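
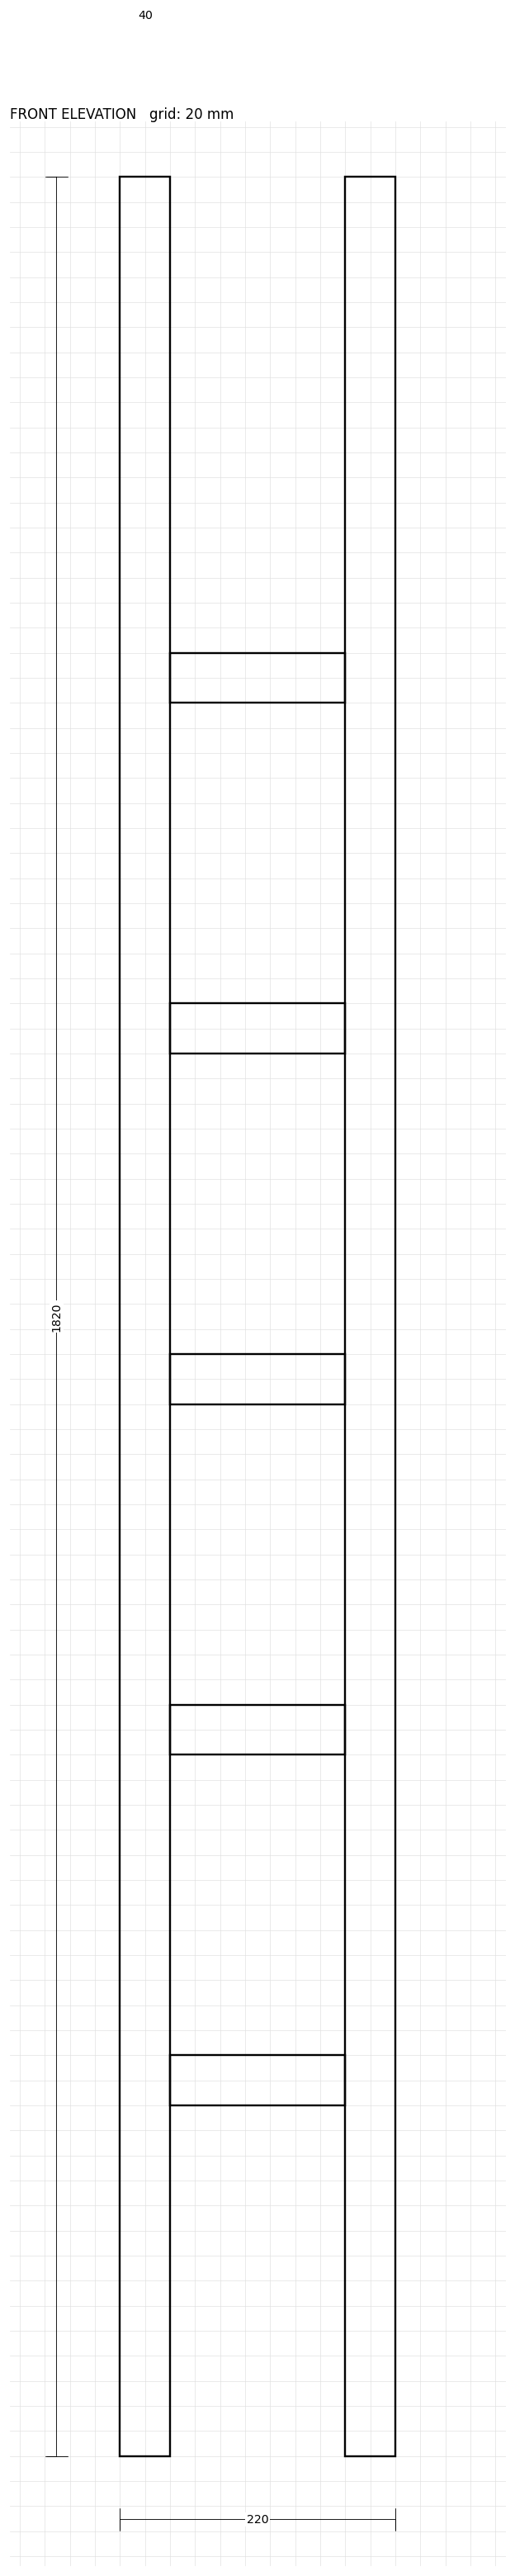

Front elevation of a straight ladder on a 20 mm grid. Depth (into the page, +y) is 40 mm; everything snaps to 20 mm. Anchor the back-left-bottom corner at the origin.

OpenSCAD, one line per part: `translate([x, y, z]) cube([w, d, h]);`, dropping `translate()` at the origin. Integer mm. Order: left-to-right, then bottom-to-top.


cube([40, 40, 1820]);
translate([40, 0, 280]) cube([140, 40, 40]);
translate([40, 0, 560]) cube([140, 40, 40]);
translate([40, 0, 840]) cube([140, 40, 40]);
translate([40, 0, 1120]) cube([140, 40, 40]);
translate([40, 0, 1400]) cube([140, 40, 40]);
translate([180, 0, 0]) cube([40, 40, 1820]);


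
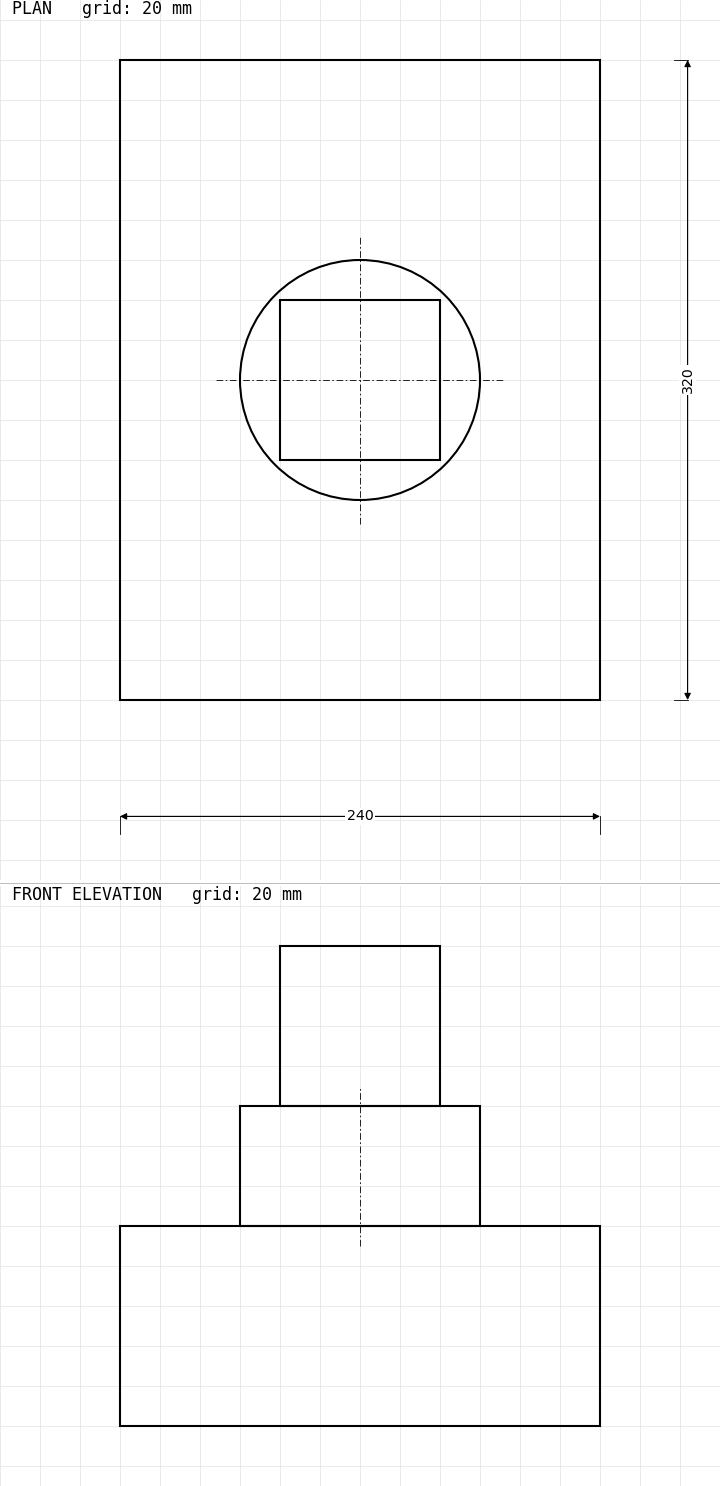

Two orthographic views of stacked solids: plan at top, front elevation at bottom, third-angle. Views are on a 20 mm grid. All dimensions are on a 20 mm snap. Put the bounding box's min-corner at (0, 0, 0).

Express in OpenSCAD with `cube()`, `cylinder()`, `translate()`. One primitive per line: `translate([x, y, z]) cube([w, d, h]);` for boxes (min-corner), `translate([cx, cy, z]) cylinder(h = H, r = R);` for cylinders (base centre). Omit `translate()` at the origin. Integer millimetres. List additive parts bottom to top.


cube([240, 320, 100]);
translate([120, 160, 100]) cylinder(h = 60, r = 60);
translate([80, 120, 160]) cube([80, 80, 80]);


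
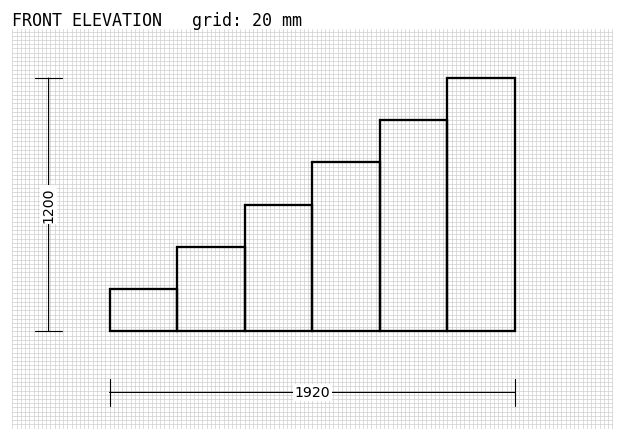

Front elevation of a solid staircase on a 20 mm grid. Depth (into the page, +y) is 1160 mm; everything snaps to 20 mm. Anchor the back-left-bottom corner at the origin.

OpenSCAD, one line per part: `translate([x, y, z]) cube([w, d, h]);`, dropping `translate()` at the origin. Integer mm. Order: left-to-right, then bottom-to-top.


cube([320, 1160, 200]);
translate([320, 0, 0]) cube([320, 1160, 400]);
translate([640, 0, 0]) cube([320, 1160, 600]);
translate([960, 0, 0]) cube([320, 1160, 800]);
translate([1280, 0, 0]) cube([320, 1160, 1000]);
translate([1600, 0, 0]) cube([320, 1160, 1200]);


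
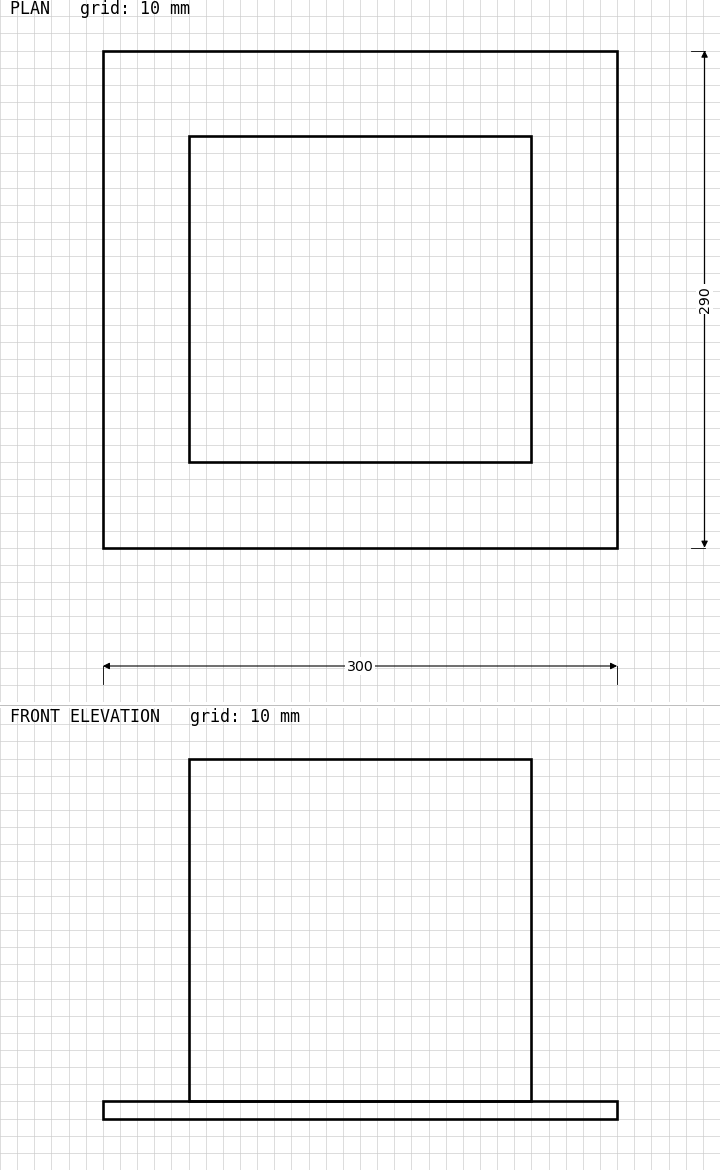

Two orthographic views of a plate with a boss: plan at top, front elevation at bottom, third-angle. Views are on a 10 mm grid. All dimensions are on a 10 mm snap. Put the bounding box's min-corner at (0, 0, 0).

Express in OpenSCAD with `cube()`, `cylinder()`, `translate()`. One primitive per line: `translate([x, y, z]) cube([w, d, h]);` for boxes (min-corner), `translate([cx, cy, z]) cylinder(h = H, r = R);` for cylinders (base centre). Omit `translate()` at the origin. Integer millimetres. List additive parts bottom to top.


cube([300, 290, 10]);
translate([50, 50, 10]) cube([200, 190, 200]);


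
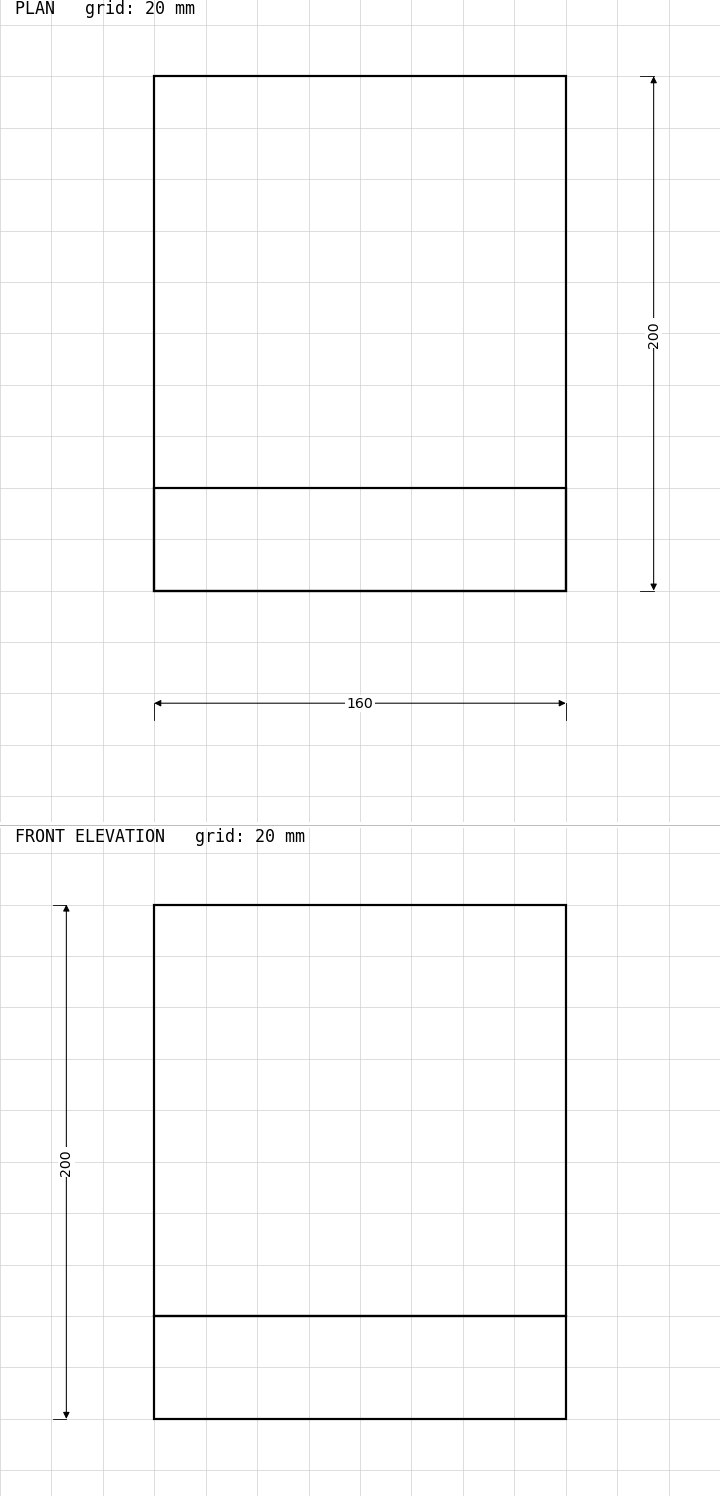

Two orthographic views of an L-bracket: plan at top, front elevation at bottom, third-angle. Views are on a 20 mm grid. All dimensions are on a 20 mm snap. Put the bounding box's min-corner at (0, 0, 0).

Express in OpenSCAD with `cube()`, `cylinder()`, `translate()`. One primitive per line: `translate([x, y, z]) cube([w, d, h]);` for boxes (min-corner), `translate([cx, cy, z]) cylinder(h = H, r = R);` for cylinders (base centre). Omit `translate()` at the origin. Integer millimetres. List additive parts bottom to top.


cube([160, 200, 40]);
translate([0, 0, 40]) cube([160, 40, 160]);


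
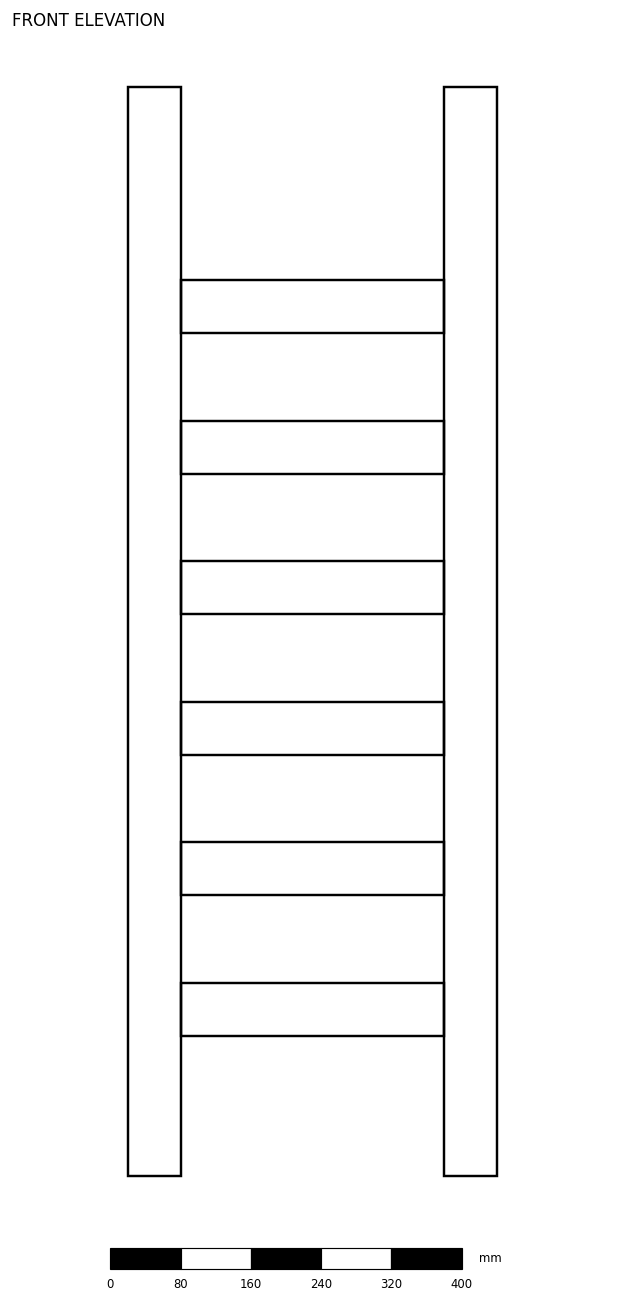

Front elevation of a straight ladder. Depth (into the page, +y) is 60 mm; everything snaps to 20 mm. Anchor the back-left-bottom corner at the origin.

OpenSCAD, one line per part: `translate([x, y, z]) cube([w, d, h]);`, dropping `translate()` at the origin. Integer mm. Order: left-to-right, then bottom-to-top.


cube([60, 60, 1240]);
translate([60, 0, 160]) cube([300, 60, 60]);
translate([60, 0, 320]) cube([300, 60, 60]);
translate([60, 0, 480]) cube([300, 60, 60]);
translate([60, 0, 640]) cube([300, 60, 60]);
translate([60, 0, 800]) cube([300, 60, 60]);
translate([60, 0, 960]) cube([300, 60, 60]);
translate([360, 0, 0]) cube([60, 60, 1240]);


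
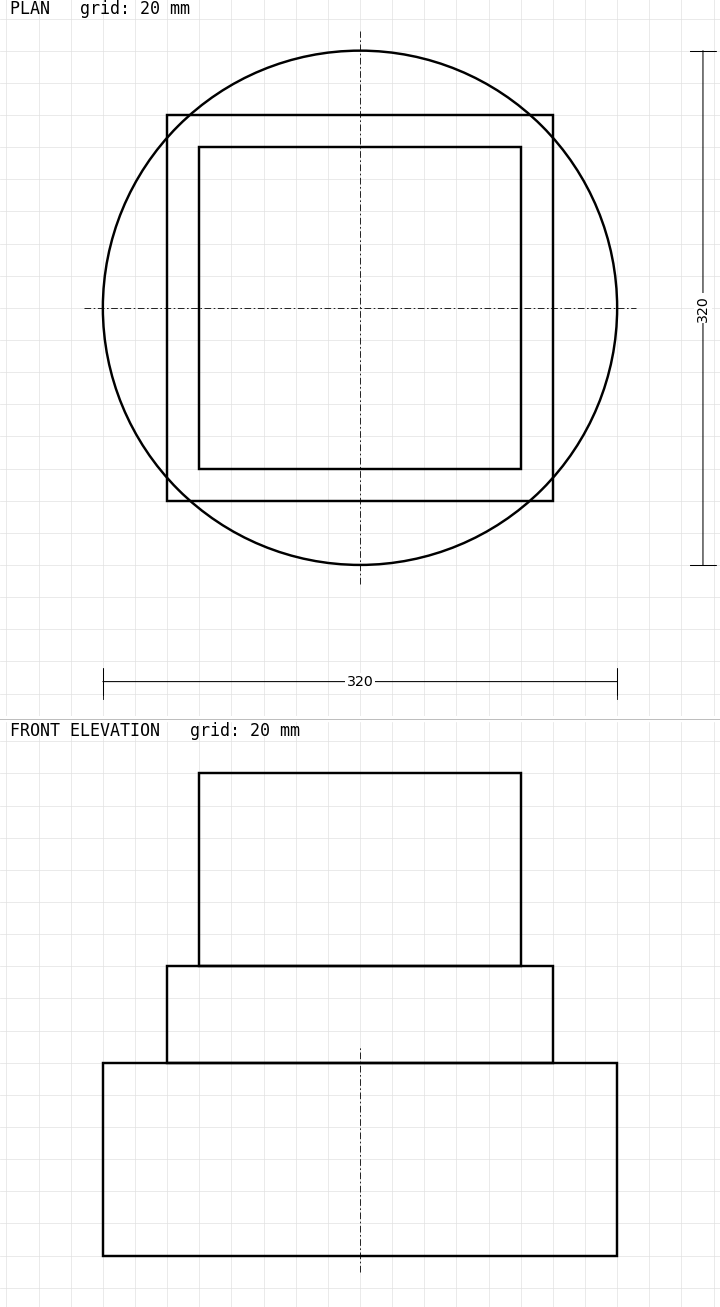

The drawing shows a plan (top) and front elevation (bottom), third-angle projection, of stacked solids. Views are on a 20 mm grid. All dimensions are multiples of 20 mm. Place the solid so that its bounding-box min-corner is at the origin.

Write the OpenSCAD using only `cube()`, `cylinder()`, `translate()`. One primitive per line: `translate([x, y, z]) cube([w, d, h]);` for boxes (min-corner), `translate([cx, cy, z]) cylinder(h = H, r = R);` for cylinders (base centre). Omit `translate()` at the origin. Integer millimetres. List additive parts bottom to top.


translate([160, 160, 0]) cylinder(h = 120, r = 160);
translate([40, 40, 120]) cube([240, 240, 60]);
translate([60, 60, 180]) cube([200, 200, 120]);


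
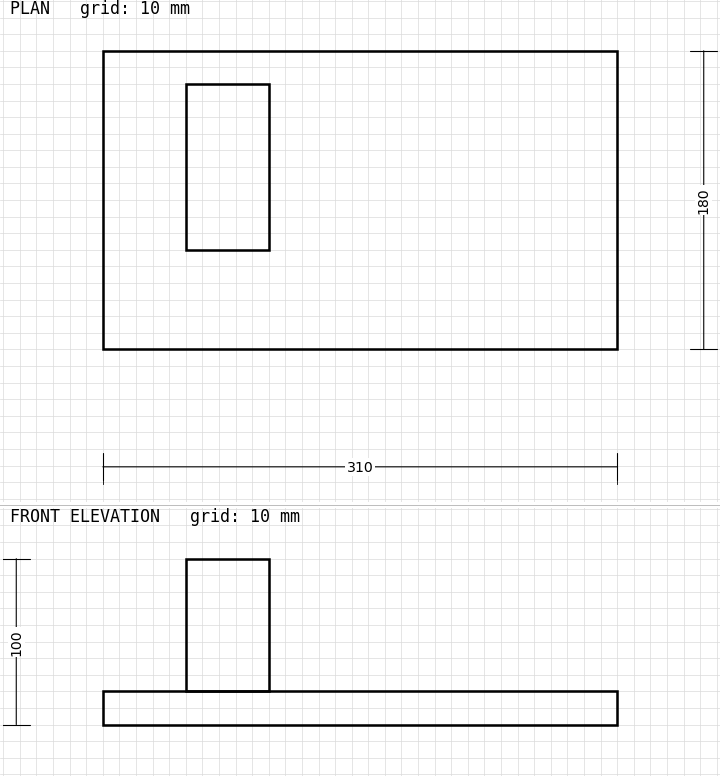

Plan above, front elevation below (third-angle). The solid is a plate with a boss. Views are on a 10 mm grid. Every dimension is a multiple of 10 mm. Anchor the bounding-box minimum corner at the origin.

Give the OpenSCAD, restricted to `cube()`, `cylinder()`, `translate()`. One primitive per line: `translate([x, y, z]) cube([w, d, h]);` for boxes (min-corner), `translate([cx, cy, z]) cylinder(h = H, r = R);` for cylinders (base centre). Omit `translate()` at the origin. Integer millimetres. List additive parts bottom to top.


cube([310, 180, 20]);
translate([50, 60, 20]) cube([50, 100, 80]);


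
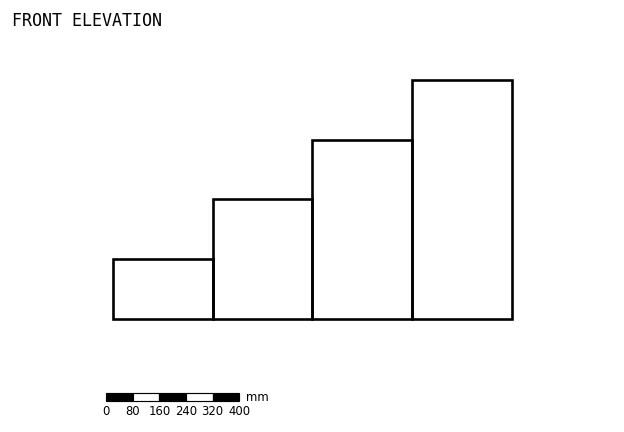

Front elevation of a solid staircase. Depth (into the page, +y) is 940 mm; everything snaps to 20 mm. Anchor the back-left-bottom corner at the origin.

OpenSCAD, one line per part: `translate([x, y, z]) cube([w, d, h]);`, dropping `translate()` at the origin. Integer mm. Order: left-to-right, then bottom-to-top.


cube([300, 940, 180]);
translate([300, 0, 0]) cube([300, 940, 360]);
translate([600, 0, 0]) cube([300, 940, 540]);
translate([900, 0, 0]) cube([300, 940, 720]);


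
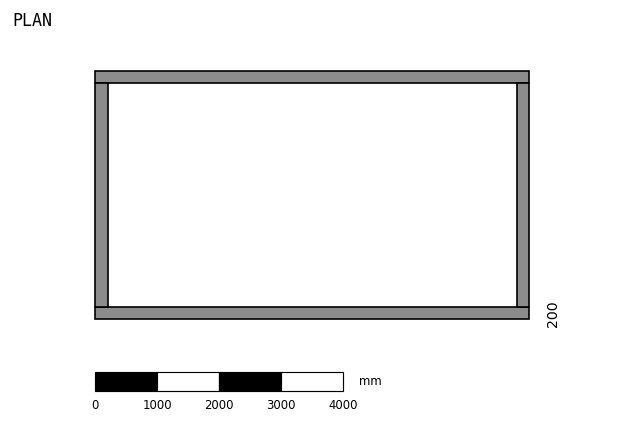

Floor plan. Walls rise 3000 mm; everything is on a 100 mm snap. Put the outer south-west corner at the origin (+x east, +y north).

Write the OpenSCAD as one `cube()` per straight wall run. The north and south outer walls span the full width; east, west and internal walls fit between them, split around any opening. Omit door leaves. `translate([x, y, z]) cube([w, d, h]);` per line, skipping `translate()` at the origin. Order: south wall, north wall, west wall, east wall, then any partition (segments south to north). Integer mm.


cube([7000, 200, 3000]);
translate([0, 3800, 0]) cube([7000, 200, 3000]);
translate([0, 200, 0]) cube([200, 3600, 3000]);
translate([6800, 200, 0]) cube([200, 3600, 3000]);


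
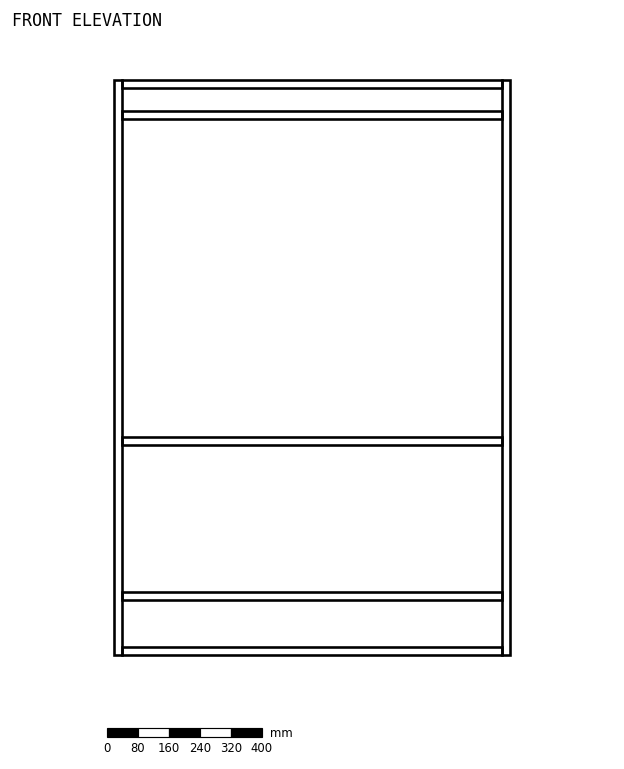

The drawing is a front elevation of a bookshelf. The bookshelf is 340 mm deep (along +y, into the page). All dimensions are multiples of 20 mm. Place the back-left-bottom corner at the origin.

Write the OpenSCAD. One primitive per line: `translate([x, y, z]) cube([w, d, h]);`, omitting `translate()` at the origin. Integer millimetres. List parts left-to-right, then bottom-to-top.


cube([20, 340, 1480]);
translate([20, 0, 0]) cube([980, 340, 20]);
translate([20, 0, 140]) cube([980, 340, 20]);
translate([20, 0, 540]) cube([980, 340, 20]);
translate([20, 0, 1380]) cube([980, 340, 20]);
translate([20, 0, 1460]) cube([980, 340, 20]);
translate([1000, 0, 0]) cube([20, 340, 1480]);


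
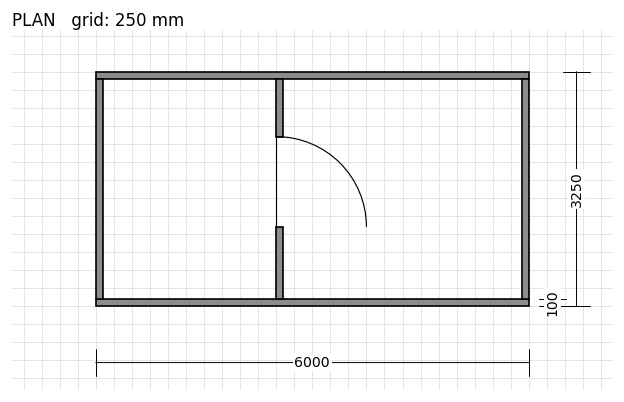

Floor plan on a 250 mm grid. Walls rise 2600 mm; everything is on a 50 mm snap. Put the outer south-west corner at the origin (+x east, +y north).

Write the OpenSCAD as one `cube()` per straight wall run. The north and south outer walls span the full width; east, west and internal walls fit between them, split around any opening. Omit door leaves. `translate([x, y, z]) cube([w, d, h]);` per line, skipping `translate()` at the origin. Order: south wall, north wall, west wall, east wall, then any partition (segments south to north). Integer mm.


cube([6000, 100, 2600]);
translate([0, 3150, 0]) cube([6000, 100, 2600]);
translate([0, 100, 0]) cube([100, 3050, 2600]);
translate([5900, 100, 0]) cube([100, 3050, 2600]);
translate([2500, 100, 0]) cube([100, 1000, 2600]);
translate([2500, 2350, 0]) cube([100, 800, 2600]);


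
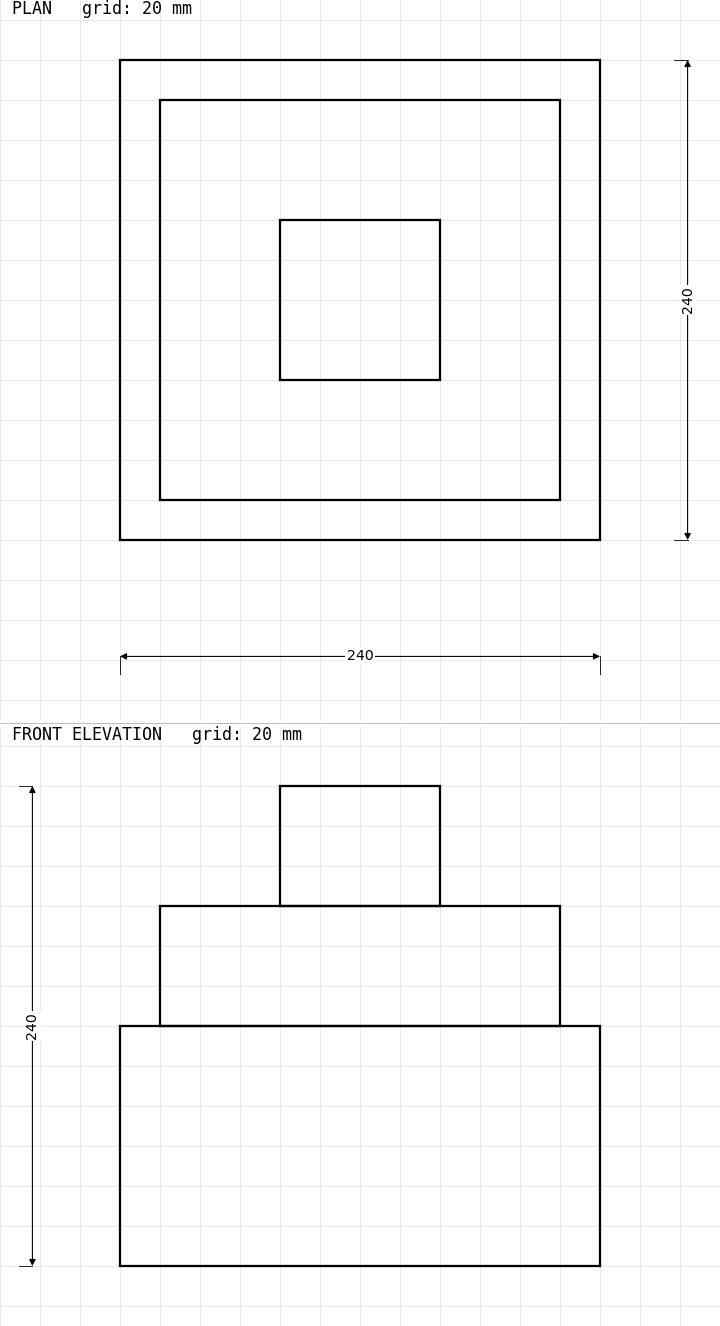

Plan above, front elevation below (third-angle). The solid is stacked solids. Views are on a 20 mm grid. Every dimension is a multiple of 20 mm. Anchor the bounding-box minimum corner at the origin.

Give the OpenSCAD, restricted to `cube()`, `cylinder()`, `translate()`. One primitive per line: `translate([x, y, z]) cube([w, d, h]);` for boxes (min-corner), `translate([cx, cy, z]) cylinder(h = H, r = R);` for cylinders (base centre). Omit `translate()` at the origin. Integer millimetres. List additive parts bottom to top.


cube([240, 240, 120]);
translate([20, 20, 120]) cube([200, 200, 60]);
translate([80, 80, 180]) cube([80, 80, 60]);


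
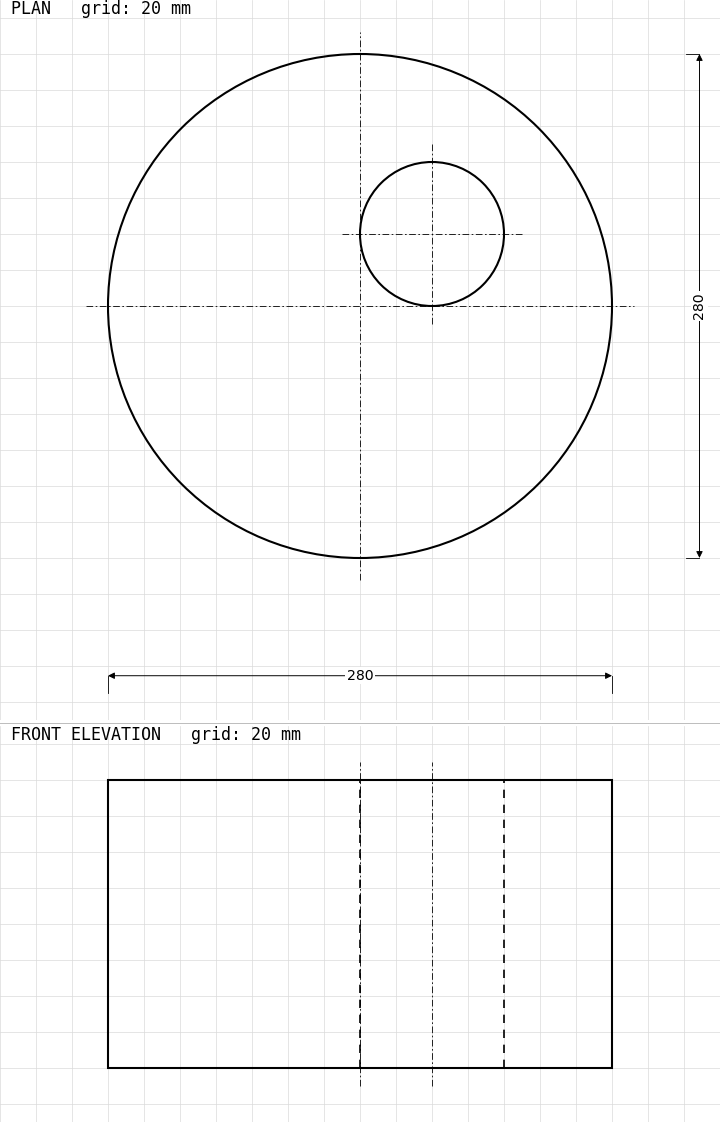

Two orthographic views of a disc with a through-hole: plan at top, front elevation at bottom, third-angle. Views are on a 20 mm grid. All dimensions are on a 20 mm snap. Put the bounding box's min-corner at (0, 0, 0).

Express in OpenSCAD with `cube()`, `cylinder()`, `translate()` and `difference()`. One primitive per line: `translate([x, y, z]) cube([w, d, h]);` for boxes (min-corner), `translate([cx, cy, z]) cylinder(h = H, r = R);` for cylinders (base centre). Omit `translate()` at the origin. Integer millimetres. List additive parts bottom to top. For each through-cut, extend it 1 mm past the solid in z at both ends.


difference() {
  translate([140, 140, 0]) cylinder(h = 160, r = 140);
  translate([180, 180, -1]) cylinder(h = 162, r = 40);
}


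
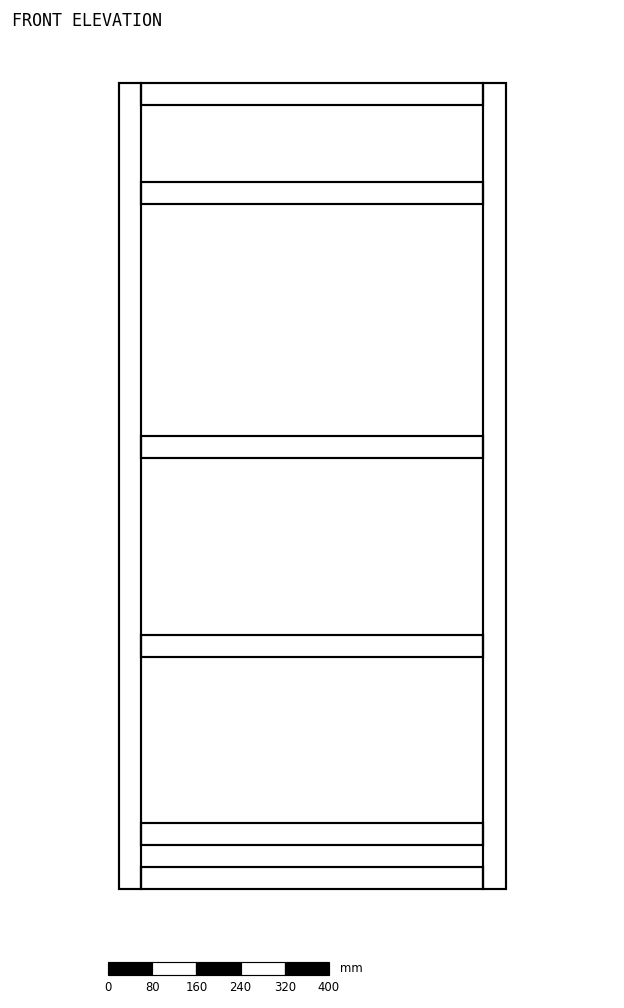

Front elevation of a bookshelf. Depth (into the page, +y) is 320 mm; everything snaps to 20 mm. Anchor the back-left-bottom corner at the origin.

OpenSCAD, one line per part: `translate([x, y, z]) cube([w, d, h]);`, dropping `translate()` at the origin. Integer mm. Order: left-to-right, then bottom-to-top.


cube([40, 320, 1460]);
translate([40, 0, 0]) cube([620, 320, 40]);
translate([40, 0, 80]) cube([620, 320, 40]);
translate([40, 0, 420]) cube([620, 320, 40]);
translate([40, 0, 780]) cube([620, 320, 40]);
translate([40, 0, 1240]) cube([620, 320, 40]);
translate([40, 0, 1420]) cube([620, 320, 40]);
translate([660, 0, 0]) cube([40, 320, 1460]);


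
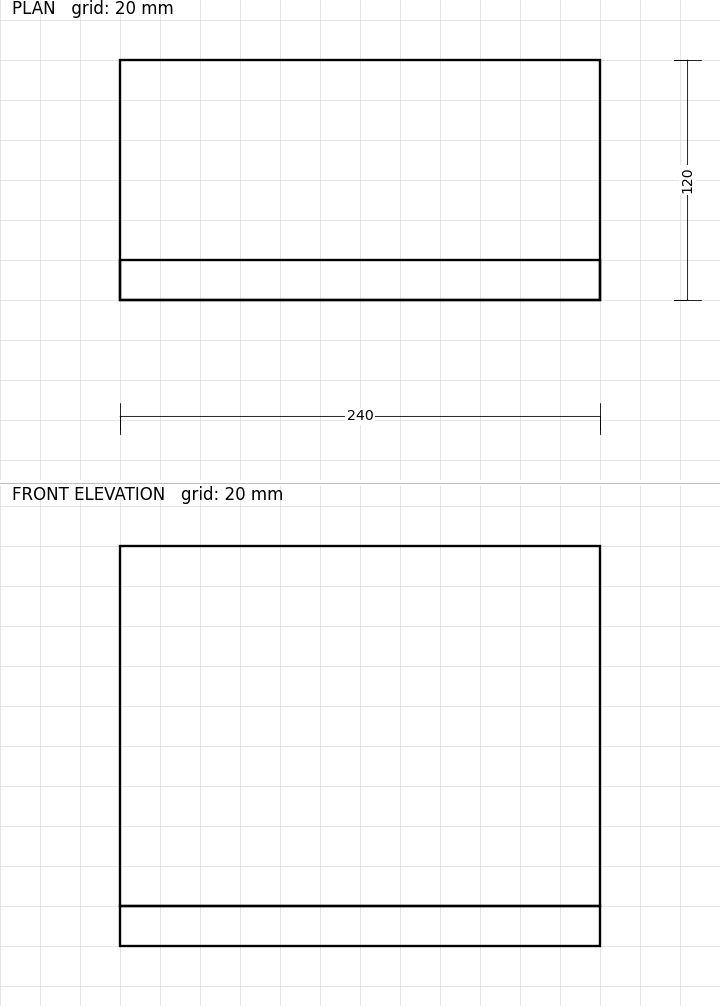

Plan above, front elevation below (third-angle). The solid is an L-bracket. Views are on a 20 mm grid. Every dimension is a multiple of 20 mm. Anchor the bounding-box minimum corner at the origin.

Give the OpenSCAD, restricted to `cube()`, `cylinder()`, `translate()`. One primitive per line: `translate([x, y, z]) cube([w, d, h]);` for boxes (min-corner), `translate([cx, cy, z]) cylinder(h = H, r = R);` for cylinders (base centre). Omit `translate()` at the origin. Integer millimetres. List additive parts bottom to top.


cube([240, 120, 20]);
translate([0, 0, 20]) cube([240, 20, 180]);


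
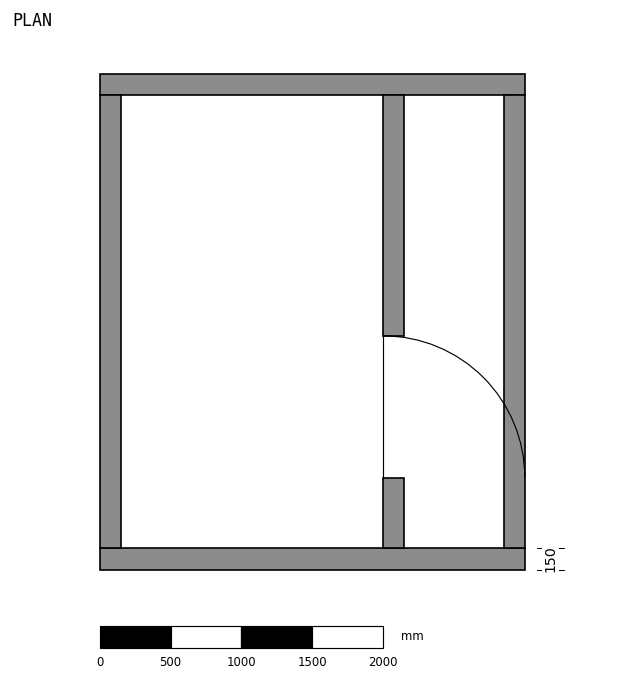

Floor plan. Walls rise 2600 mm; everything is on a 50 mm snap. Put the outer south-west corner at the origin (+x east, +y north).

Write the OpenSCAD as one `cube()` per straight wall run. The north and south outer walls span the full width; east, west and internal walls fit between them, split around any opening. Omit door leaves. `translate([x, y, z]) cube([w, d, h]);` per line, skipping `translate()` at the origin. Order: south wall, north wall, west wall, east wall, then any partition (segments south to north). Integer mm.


cube([3000, 150, 2600]);
translate([0, 3350, 0]) cube([3000, 150, 2600]);
translate([0, 150, 0]) cube([150, 3200, 2600]);
translate([2850, 150, 0]) cube([150, 3200, 2600]);
translate([2000, 150, 0]) cube([150, 500, 2600]);
translate([2000, 1650, 0]) cube([150, 1700, 2600]);


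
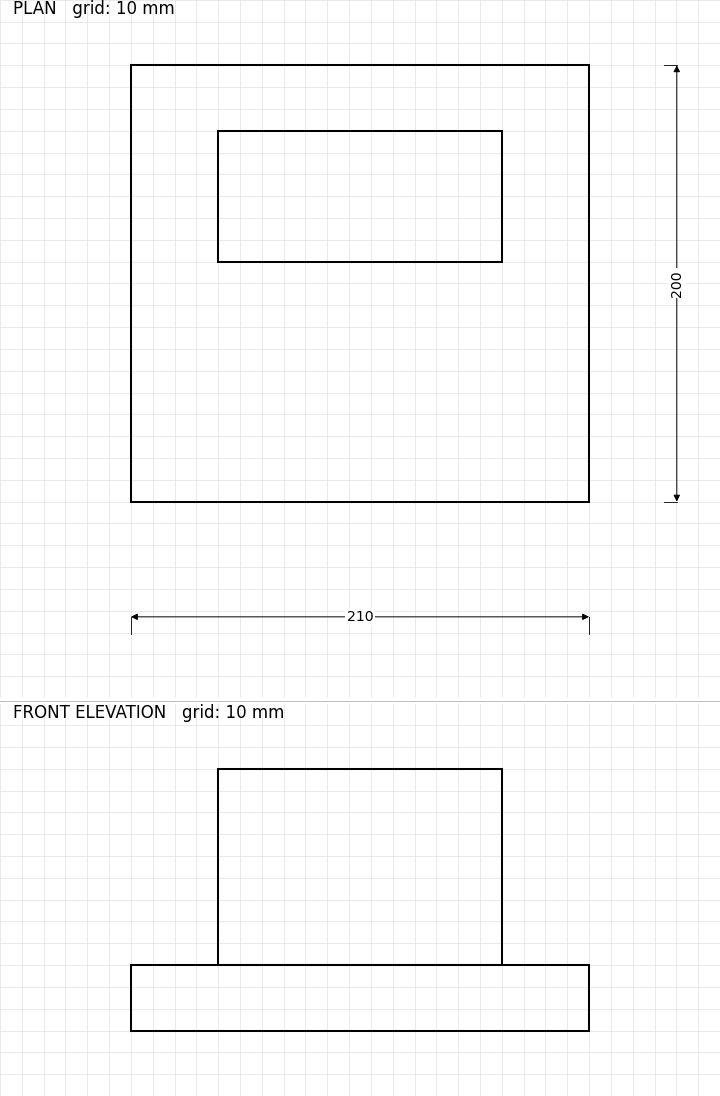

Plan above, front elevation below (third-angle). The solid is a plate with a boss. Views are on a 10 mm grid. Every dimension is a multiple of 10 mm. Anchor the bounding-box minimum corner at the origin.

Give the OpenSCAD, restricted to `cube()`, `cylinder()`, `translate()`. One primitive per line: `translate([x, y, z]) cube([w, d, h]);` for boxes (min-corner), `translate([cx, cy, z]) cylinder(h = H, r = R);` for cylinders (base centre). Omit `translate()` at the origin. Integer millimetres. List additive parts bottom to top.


cube([210, 200, 30]);
translate([40, 110, 30]) cube([130, 60, 90]);


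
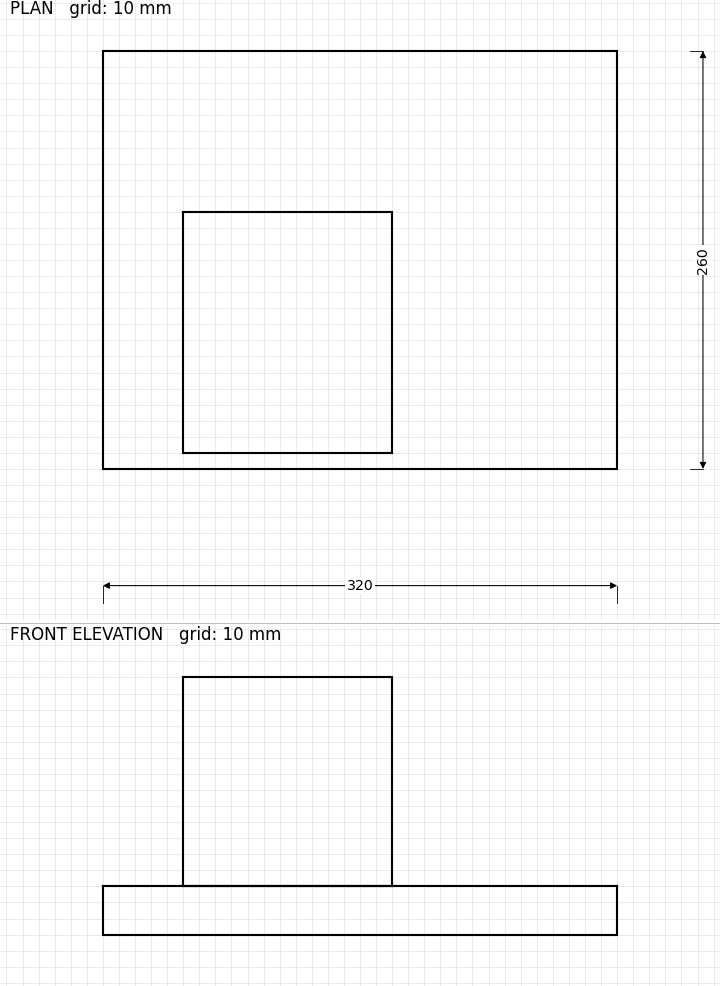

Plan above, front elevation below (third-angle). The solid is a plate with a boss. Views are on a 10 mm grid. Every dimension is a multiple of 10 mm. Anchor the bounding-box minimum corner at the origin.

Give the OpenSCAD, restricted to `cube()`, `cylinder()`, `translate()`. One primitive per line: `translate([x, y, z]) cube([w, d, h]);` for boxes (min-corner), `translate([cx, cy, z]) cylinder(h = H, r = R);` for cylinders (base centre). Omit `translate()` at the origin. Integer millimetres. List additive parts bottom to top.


cube([320, 260, 30]);
translate([50, 10, 30]) cube([130, 150, 130]);


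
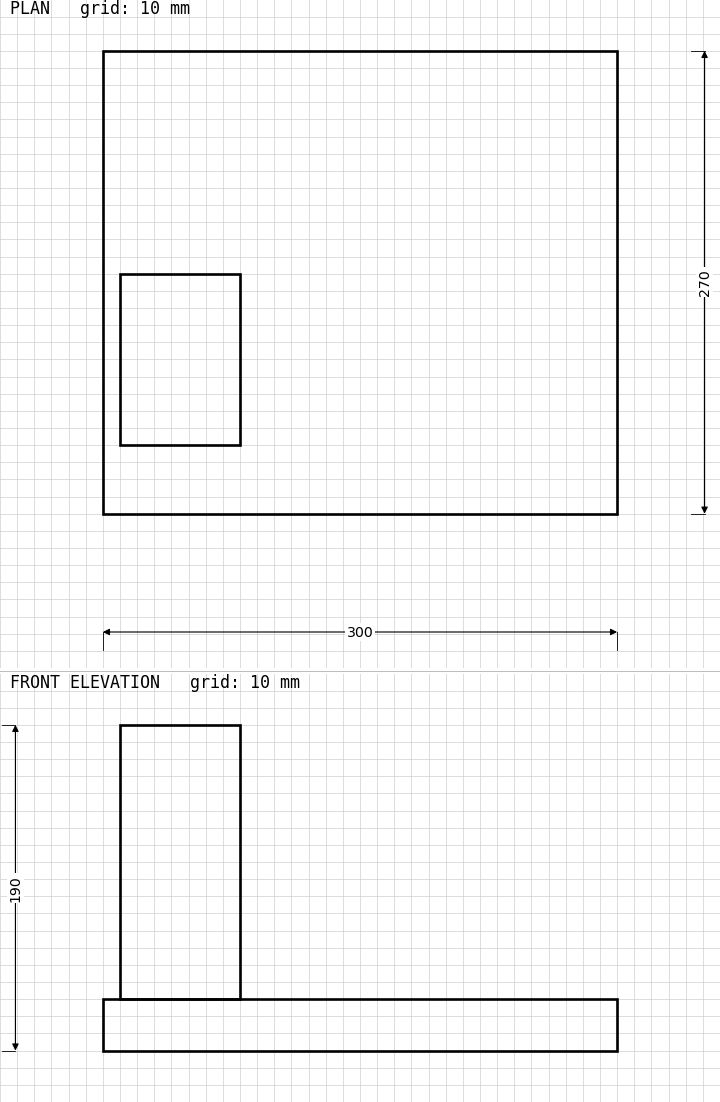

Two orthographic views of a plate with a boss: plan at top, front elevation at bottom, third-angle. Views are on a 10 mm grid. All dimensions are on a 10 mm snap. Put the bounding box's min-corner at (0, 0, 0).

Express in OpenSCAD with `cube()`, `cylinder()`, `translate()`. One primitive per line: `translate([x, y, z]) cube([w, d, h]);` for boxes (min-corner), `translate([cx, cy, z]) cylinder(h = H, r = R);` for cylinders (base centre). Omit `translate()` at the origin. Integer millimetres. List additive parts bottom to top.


cube([300, 270, 30]);
translate([10, 40, 30]) cube([70, 100, 160]);


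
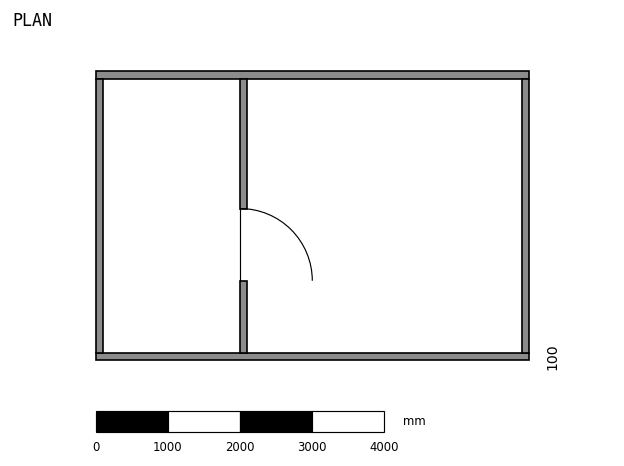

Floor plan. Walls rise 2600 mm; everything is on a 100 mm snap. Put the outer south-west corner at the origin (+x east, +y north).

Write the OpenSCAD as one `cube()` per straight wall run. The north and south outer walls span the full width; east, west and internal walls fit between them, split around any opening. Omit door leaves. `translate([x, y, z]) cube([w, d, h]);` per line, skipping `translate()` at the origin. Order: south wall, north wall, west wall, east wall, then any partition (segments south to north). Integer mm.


cube([6000, 100, 2600]);
translate([0, 3900, 0]) cube([6000, 100, 2600]);
translate([0, 100, 0]) cube([100, 3800, 2600]);
translate([5900, 100, 0]) cube([100, 3800, 2600]);
translate([2000, 100, 0]) cube([100, 1000, 2600]);
translate([2000, 2100, 0]) cube([100, 1800, 2600]);


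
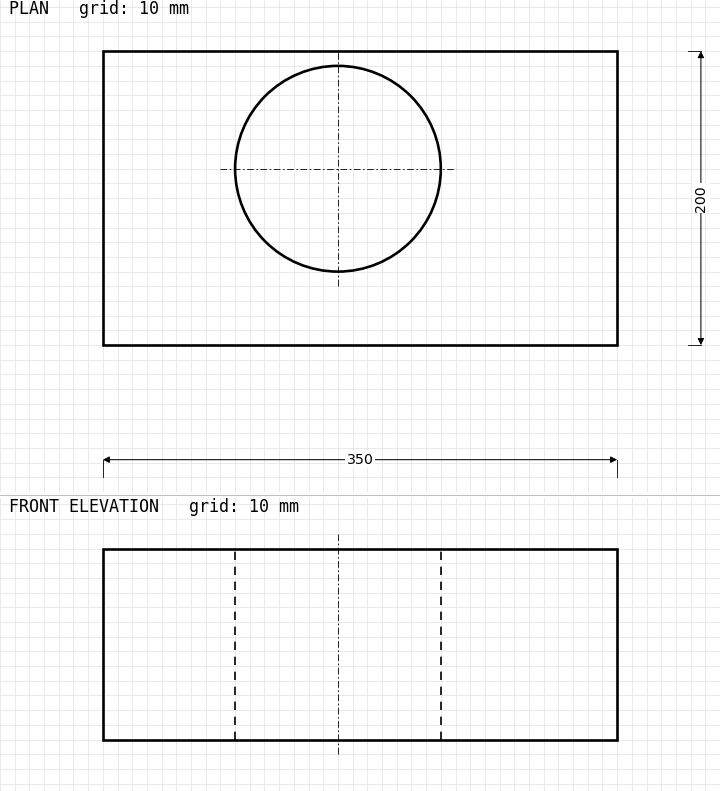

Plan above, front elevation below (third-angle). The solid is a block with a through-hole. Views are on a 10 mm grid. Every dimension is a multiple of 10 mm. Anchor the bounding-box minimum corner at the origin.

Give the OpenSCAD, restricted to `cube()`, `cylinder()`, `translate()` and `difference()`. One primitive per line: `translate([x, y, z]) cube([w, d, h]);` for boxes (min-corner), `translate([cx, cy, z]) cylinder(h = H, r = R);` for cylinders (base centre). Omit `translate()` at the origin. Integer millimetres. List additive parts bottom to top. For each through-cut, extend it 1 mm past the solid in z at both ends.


difference() {
  cube([350, 200, 130]);
  translate([160, 120, -1]) cylinder(h = 132, r = 70);
}


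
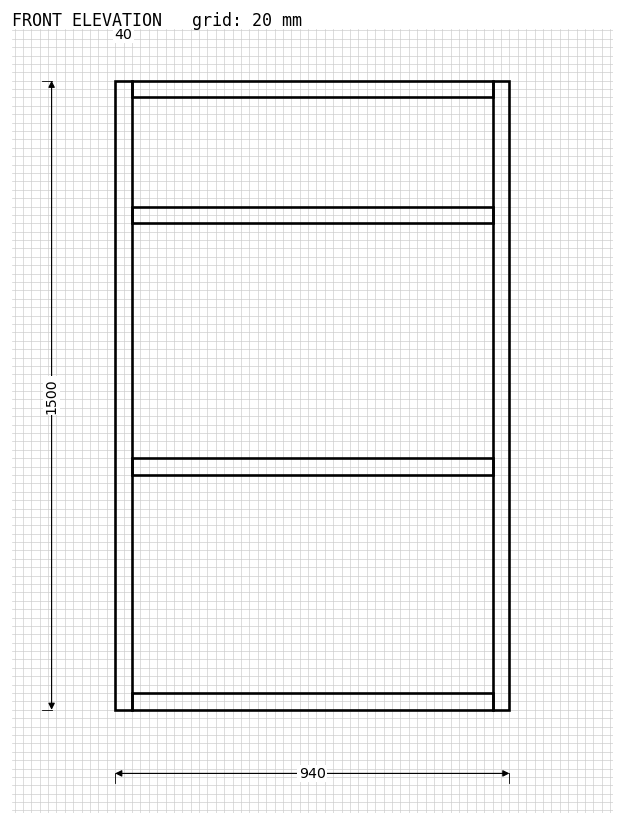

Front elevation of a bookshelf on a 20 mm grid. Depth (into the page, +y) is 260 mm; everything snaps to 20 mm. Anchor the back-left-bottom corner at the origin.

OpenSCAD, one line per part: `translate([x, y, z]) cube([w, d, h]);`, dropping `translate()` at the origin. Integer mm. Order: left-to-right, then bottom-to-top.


cube([40, 260, 1500]);
translate([40, 0, 0]) cube([860, 260, 40]);
translate([40, 0, 560]) cube([860, 260, 40]);
translate([40, 0, 1160]) cube([860, 260, 40]);
translate([40, 0, 1460]) cube([860, 260, 40]);
translate([900, 0, 0]) cube([40, 260, 1500]);


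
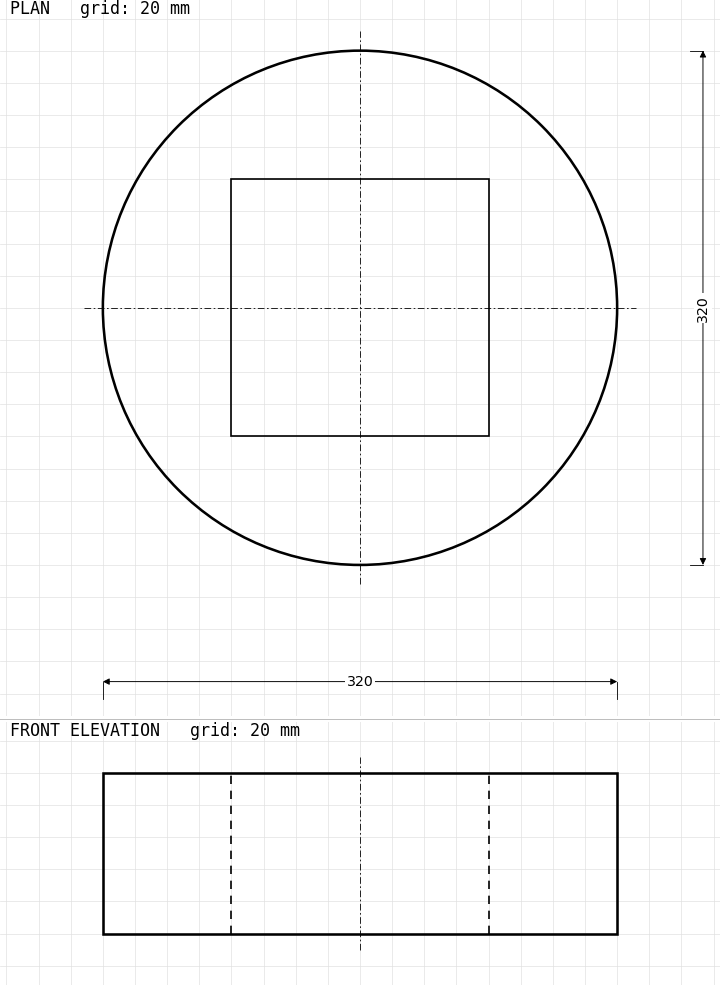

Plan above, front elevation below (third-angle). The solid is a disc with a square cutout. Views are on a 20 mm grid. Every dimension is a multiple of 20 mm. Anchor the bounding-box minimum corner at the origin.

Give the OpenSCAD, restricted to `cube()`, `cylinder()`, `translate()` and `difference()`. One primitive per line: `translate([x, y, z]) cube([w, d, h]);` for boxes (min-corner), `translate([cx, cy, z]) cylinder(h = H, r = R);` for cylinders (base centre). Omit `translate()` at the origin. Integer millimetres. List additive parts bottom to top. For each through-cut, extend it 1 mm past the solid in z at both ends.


difference() {
  translate([160, 160, 0]) cylinder(h = 100, r = 160);
  translate([80, 80, -1]) cube([160, 160, 102]);
}


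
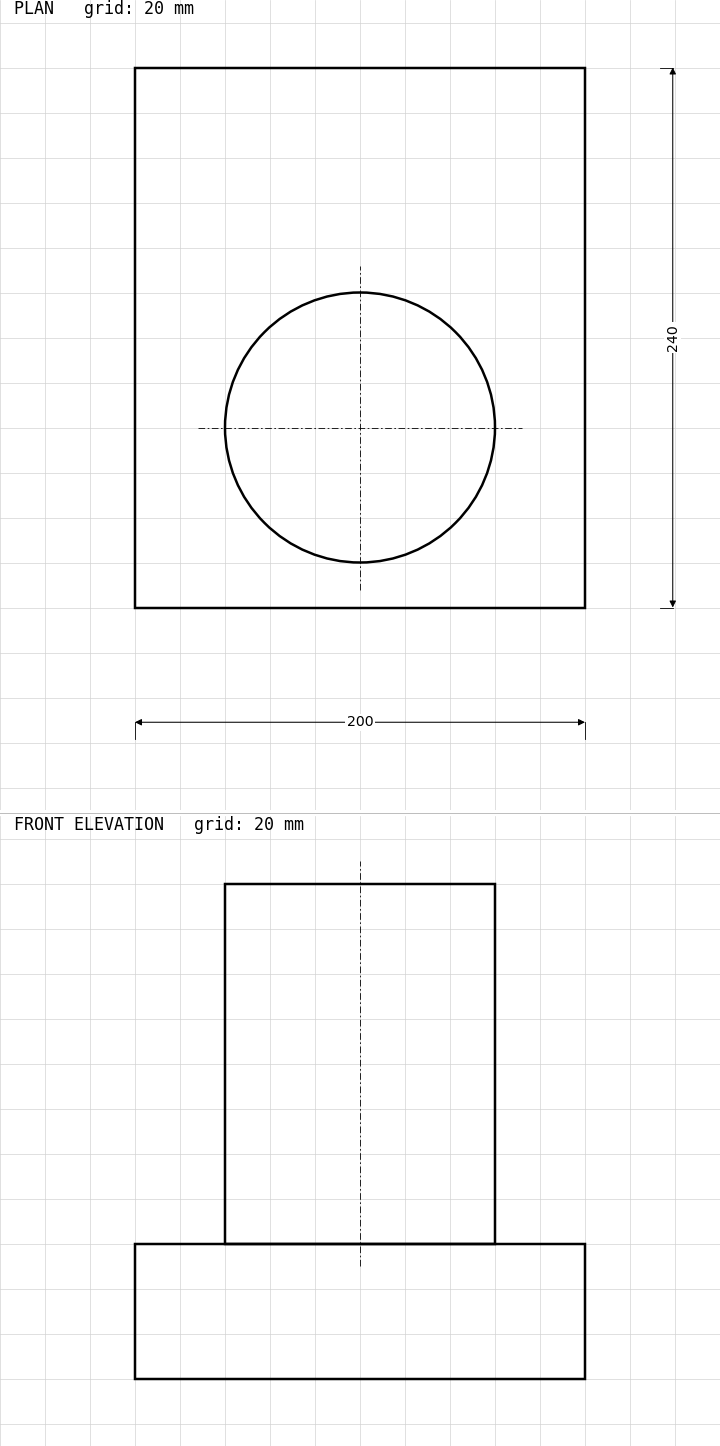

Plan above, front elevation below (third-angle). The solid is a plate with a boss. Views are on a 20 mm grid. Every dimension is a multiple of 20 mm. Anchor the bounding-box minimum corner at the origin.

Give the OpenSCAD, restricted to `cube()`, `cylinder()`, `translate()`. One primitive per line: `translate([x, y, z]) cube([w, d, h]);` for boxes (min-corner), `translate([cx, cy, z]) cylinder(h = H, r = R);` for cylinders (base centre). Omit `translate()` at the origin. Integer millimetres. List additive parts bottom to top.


cube([200, 240, 60]);
translate([100, 80, 60]) cylinder(h = 160, r = 60);


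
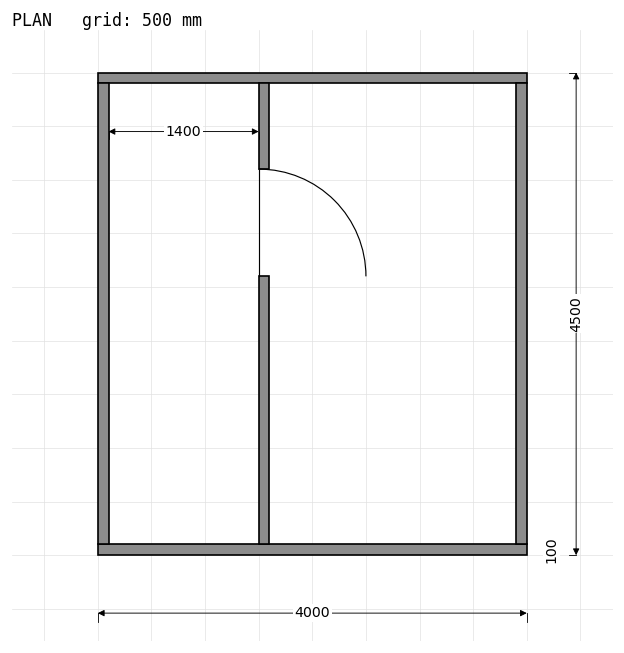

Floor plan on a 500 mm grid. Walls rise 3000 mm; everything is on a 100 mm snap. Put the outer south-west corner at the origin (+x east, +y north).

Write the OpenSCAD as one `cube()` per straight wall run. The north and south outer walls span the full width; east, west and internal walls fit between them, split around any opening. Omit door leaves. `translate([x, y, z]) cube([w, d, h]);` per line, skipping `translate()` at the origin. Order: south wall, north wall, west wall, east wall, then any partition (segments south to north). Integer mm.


cube([4000, 100, 3000]);
translate([0, 4400, 0]) cube([4000, 100, 3000]);
translate([0, 100, 0]) cube([100, 4300, 3000]);
translate([3900, 100, 0]) cube([100, 4300, 3000]);
translate([1500, 100, 0]) cube([100, 2500, 3000]);
translate([1500, 3600, 0]) cube([100, 800, 3000]);


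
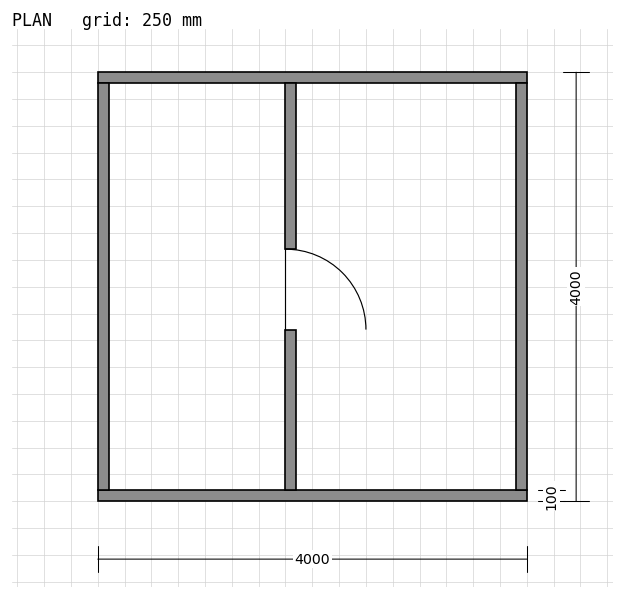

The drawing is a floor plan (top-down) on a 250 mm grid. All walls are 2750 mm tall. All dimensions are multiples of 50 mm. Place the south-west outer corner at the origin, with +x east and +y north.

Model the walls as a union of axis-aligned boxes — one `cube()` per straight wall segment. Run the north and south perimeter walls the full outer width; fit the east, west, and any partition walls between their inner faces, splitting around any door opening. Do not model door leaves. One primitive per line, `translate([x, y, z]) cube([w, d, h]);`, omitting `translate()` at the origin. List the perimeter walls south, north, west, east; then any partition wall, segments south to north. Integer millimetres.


cube([4000, 100, 2750]);
translate([0, 3900, 0]) cube([4000, 100, 2750]);
translate([0, 100, 0]) cube([100, 3800, 2750]);
translate([3900, 100, 0]) cube([100, 3800, 2750]);
translate([1750, 100, 0]) cube([100, 1500, 2750]);
translate([1750, 2350, 0]) cube([100, 1550, 2750]);


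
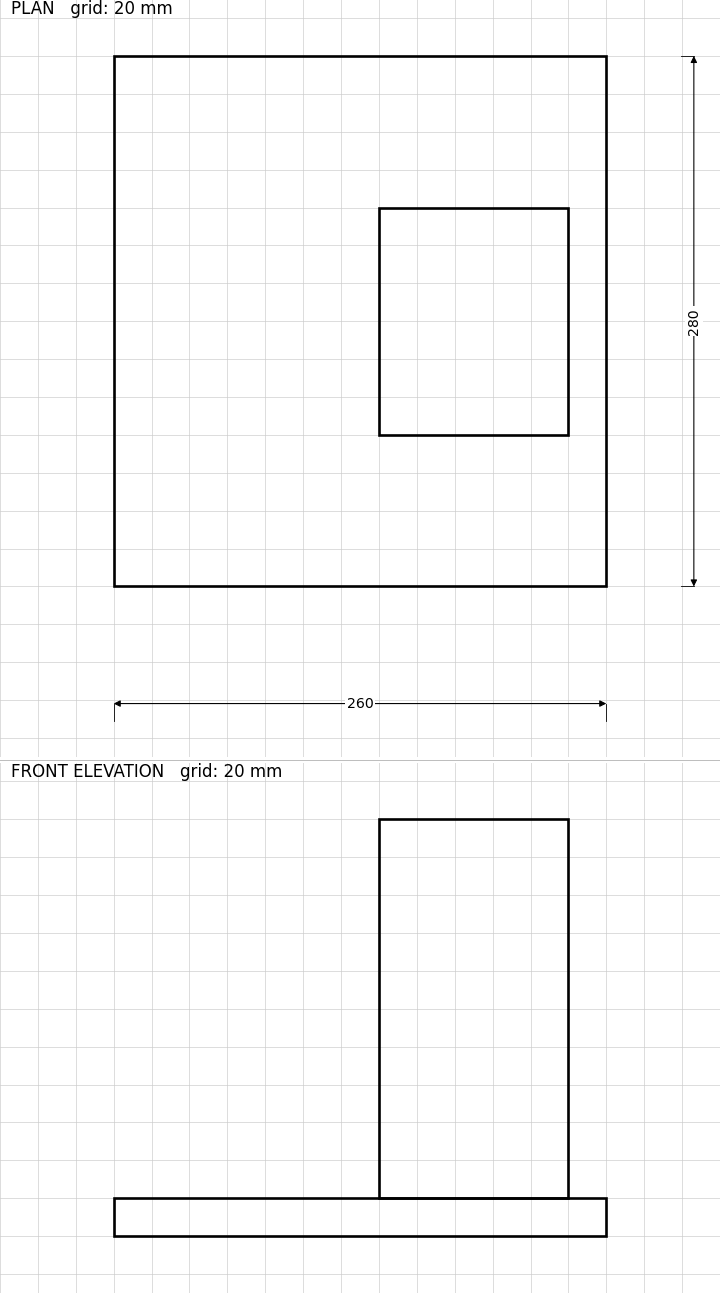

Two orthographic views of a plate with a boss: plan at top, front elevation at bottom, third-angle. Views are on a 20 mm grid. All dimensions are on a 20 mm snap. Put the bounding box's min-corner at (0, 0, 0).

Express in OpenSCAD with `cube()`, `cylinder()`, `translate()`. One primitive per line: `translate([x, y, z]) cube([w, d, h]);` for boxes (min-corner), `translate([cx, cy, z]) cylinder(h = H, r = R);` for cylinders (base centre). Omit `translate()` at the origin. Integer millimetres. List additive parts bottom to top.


cube([260, 280, 20]);
translate([140, 80, 20]) cube([100, 120, 200]);


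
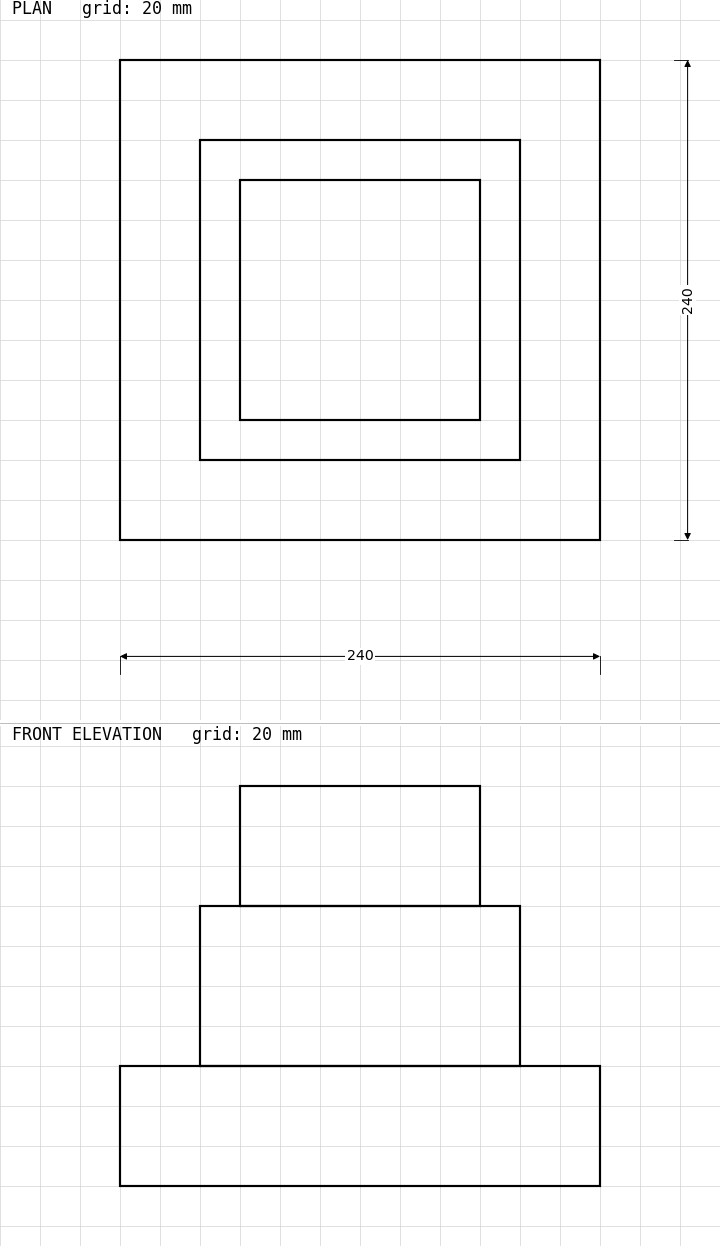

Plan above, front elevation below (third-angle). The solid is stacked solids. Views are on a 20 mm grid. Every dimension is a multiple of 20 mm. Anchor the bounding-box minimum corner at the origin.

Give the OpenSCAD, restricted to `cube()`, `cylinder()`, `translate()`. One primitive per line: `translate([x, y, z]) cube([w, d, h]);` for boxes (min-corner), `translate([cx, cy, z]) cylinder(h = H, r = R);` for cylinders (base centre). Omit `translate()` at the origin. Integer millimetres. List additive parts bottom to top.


cube([240, 240, 60]);
translate([40, 40, 60]) cube([160, 160, 80]);
translate([60, 60, 140]) cube([120, 120, 60]);


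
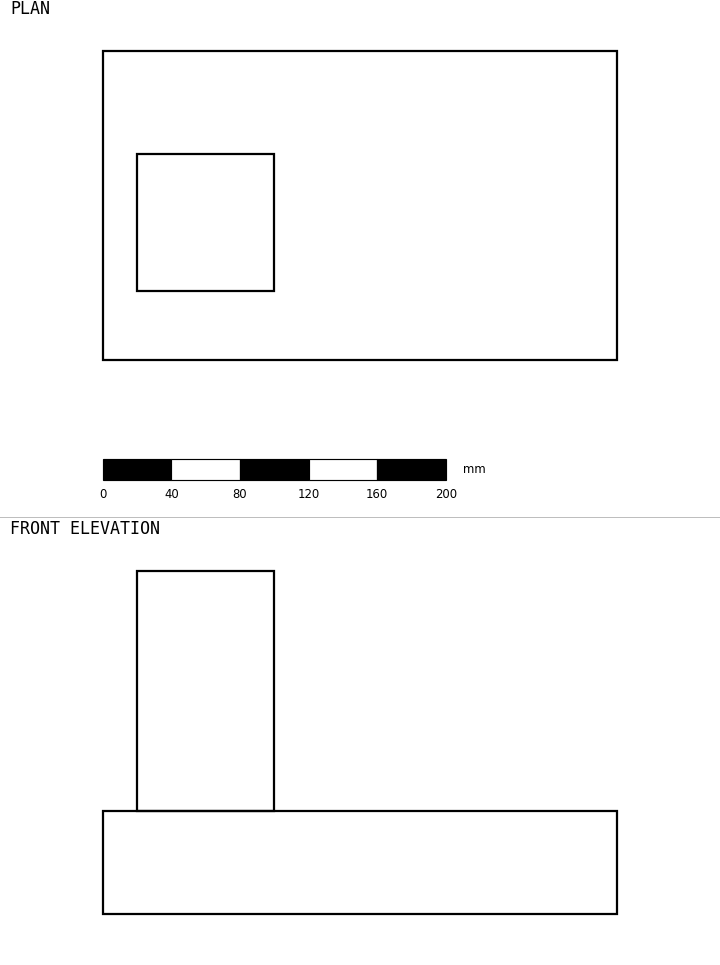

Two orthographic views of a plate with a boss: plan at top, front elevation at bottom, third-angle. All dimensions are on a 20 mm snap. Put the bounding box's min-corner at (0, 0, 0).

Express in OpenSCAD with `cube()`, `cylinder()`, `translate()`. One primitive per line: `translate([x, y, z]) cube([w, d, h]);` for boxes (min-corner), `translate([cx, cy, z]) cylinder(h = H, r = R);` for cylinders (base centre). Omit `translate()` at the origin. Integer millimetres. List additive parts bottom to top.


cube([300, 180, 60]);
translate([20, 40, 60]) cube([80, 80, 140]);


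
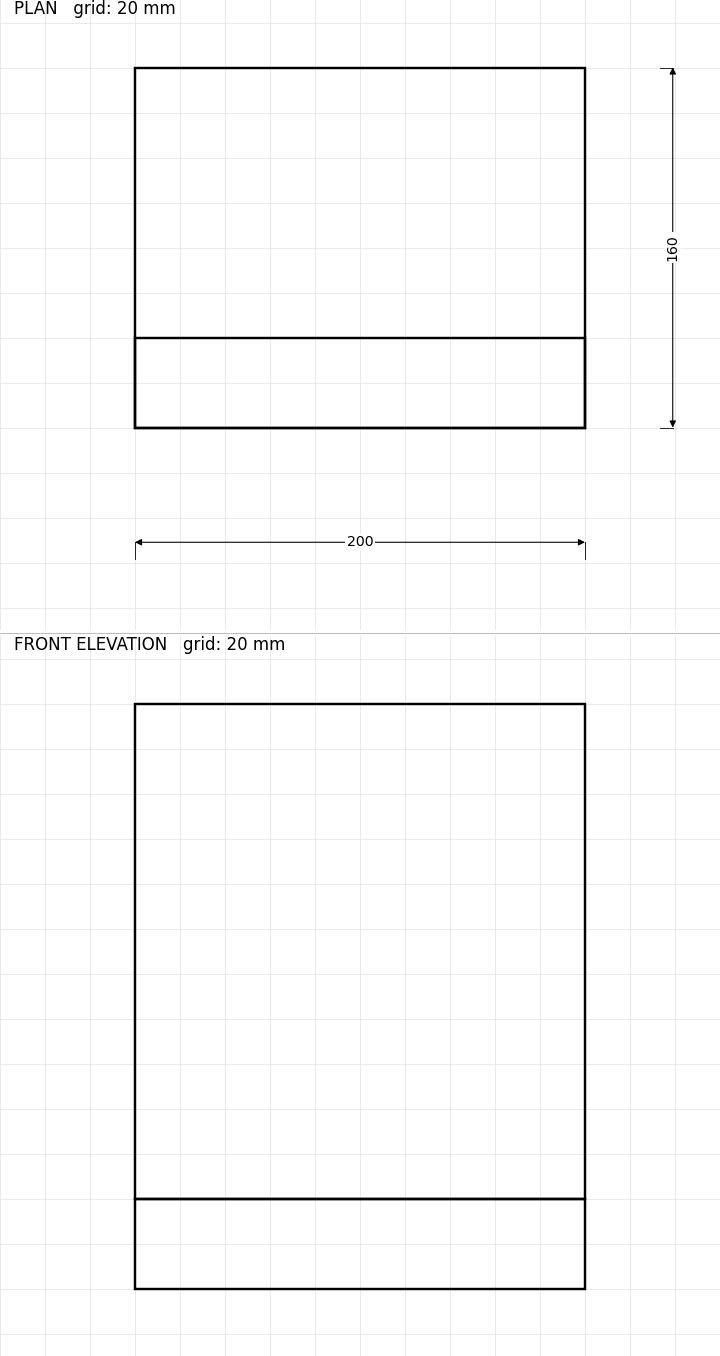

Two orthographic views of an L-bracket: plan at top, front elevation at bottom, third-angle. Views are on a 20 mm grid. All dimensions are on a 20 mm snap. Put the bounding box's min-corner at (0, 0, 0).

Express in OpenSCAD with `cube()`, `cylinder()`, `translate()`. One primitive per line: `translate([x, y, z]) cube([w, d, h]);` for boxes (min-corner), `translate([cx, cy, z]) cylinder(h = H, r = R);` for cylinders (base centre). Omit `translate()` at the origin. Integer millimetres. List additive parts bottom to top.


cube([200, 160, 40]);
translate([0, 0, 40]) cube([200, 40, 220]);


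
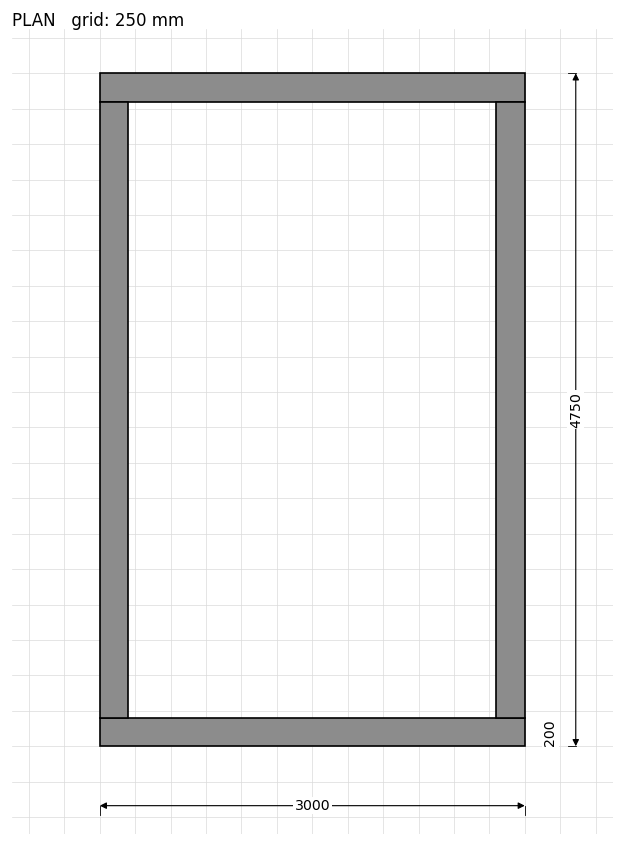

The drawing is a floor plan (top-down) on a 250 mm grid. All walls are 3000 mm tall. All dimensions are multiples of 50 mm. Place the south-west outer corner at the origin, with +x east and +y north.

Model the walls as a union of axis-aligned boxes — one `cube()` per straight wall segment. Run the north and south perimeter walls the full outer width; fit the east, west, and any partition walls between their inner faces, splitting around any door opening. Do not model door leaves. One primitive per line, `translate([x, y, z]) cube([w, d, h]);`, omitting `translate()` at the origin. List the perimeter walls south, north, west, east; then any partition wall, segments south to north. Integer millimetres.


cube([3000, 200, 3000]);
translate([0, 4550, 0]) cube([3000, 200, 3000]);
translate([0, 200, 0]) cube([200, 4350, 3000]);
translate([2800, 200, 0]) cube([200, 4350, 3000]);


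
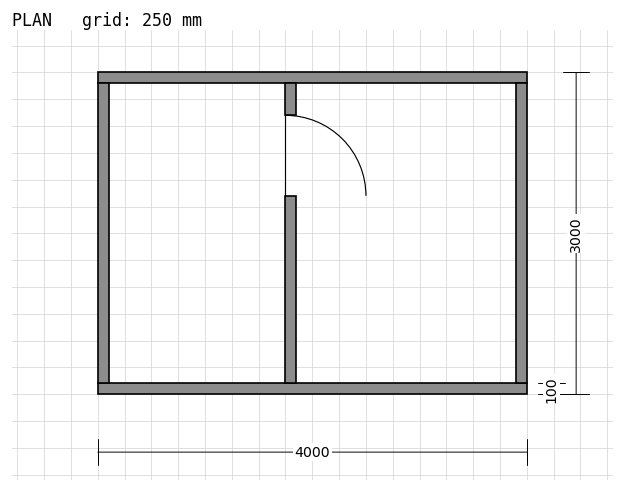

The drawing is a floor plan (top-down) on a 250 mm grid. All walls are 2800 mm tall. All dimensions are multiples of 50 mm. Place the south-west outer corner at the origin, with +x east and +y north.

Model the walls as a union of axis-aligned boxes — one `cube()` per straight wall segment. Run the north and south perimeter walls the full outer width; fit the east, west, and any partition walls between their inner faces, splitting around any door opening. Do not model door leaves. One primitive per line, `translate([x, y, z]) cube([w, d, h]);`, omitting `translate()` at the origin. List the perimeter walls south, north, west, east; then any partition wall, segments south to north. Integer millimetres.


cube([4000, 100, 2800]);
translate([0, 2900, 0]) cube([4000, 100, 2800]);
translate([0, 100, 0]) cube([100, 2800, 2800]);
translate([3900, 100, 0]) cube([100, 2800, 2800]);
translate([1750, 100, 0]) cube([100, 1750, 2800]);
translate([1750, 2600, 0]) cube([100, 300, 2800]);


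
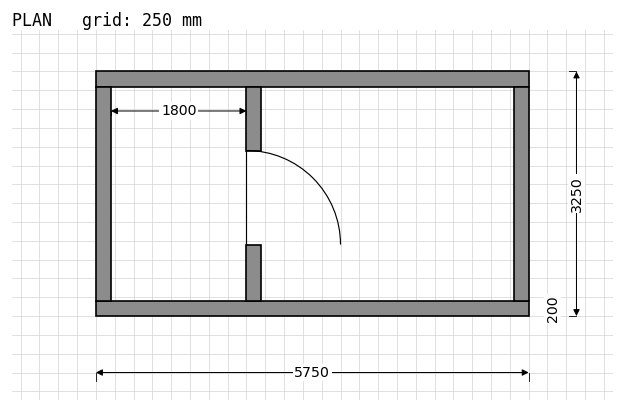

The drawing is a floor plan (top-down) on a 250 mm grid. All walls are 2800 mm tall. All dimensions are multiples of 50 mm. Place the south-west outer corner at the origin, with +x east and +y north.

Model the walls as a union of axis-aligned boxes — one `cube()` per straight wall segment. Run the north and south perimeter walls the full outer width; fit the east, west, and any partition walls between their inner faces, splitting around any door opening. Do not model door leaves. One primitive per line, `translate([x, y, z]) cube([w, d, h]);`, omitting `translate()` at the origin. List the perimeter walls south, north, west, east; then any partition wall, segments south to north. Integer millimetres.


cube([5750, 200, 2800]);
translate([0, 3050, 0]) cube([5750, 200, 2800]);
translate([0, 200, 0]) cube([200, 2850, 2800]);
translate([5550, 200, 0]) cube([200, 2850, 2800]);
translate([2000, 200, 0]) cube([200, 750, 2800]);
translate([2000, 2200, 0]) cube([200, 850, 2800]);
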